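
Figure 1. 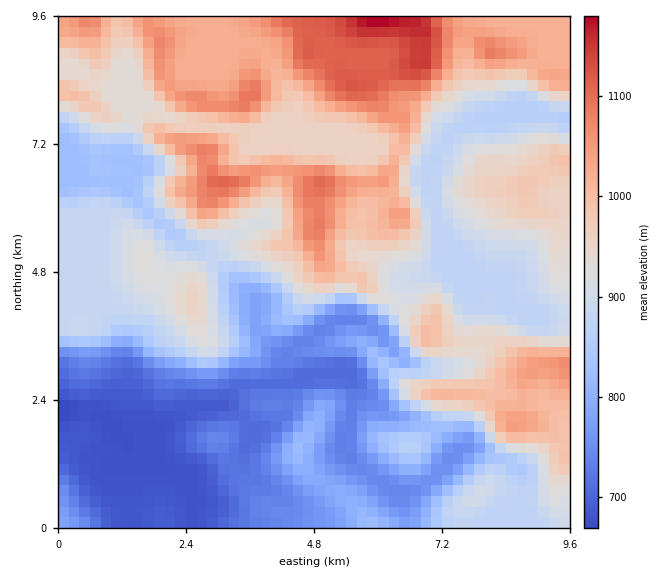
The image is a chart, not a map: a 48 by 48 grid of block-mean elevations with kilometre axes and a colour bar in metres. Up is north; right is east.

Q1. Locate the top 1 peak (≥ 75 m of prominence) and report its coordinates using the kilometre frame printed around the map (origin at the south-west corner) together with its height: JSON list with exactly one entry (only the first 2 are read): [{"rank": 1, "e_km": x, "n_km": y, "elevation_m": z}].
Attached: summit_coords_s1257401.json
[{"rank": 1, "e_km": 3.11, "n_km": 6.49, "elevation_m": 1114}]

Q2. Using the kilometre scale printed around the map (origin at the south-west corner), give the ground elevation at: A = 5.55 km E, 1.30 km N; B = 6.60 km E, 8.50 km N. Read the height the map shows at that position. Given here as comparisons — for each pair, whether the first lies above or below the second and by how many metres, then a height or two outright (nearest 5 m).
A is below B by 405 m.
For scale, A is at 730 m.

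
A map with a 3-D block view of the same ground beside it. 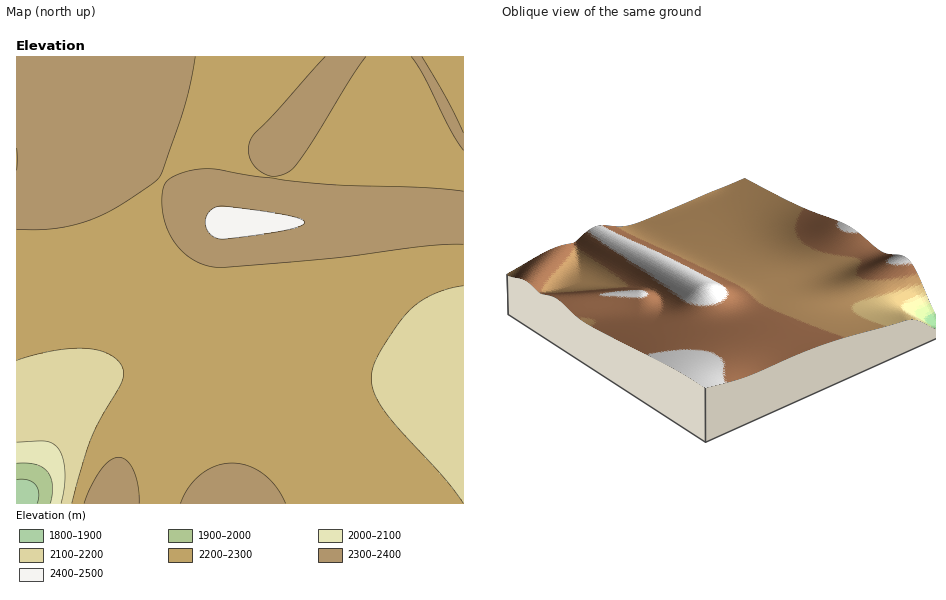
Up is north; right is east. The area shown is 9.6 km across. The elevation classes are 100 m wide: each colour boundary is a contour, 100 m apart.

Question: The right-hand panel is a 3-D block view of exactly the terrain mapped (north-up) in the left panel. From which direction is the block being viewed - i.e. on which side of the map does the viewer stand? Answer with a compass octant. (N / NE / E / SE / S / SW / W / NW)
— NW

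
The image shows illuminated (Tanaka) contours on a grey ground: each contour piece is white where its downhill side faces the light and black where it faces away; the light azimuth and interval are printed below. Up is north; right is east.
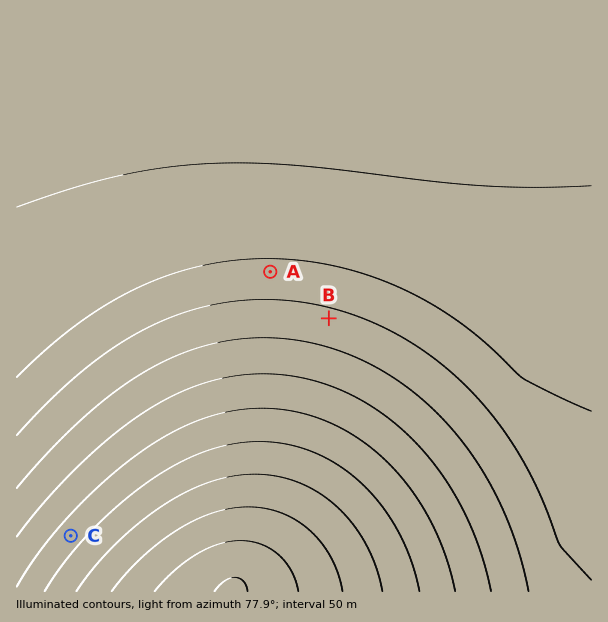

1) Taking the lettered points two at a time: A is higher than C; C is lower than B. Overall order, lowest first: C B A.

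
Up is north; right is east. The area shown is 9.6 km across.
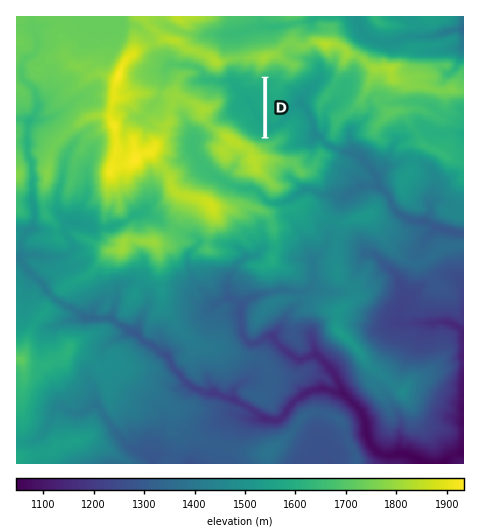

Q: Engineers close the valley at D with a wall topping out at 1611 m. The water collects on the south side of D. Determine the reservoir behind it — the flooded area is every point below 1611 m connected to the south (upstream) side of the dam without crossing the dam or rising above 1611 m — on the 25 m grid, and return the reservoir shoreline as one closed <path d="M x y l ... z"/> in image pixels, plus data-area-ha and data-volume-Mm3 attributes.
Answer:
<path d="M234 74l-4 0-7 7 5 6 3 8-3 20 13 8 9 10 7 3 6 0 0-56-10 2-5-5-9 0-5-3z" data-area-ha="80" data-volume-Mm3="23.28"/>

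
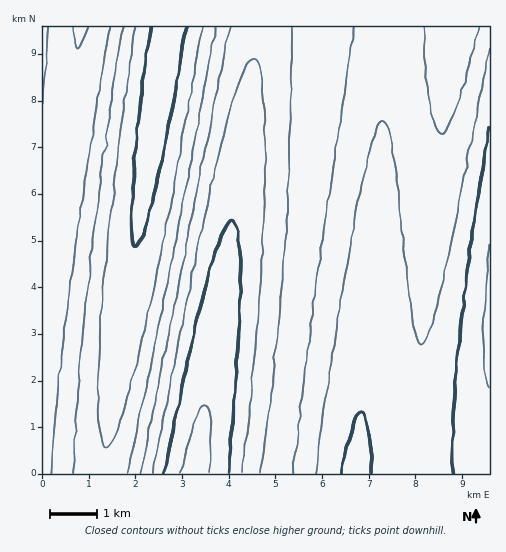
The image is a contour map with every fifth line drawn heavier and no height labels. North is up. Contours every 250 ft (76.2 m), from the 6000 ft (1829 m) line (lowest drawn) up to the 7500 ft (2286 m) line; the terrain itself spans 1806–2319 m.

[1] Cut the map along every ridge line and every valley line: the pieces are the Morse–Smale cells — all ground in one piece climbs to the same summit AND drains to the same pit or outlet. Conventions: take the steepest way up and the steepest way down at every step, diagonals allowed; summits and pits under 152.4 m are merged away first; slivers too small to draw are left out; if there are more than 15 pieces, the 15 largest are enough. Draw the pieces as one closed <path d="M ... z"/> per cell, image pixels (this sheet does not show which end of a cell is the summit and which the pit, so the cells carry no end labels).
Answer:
<path d="M489 26l-167 1-21 240-24 207 213-1z"/><path d="M321 26l-153 1-60 396-5 41 0 10 173 0 2-3 31-286z"/><path d="M167 26l-125 1 1 447 60-1 19-145 45-287z"/>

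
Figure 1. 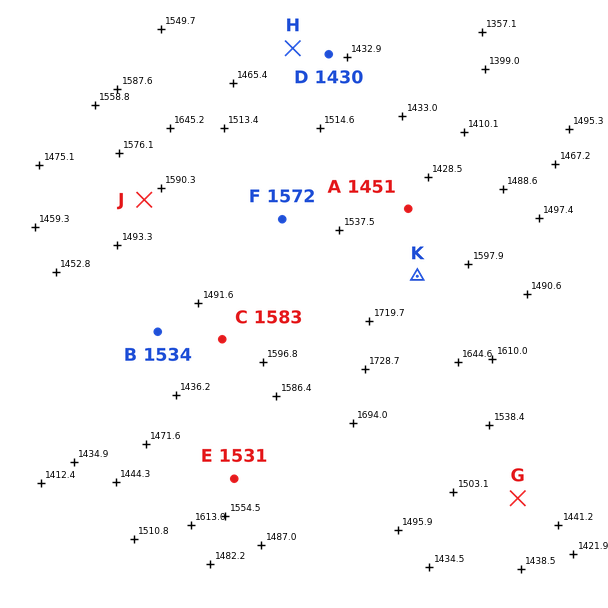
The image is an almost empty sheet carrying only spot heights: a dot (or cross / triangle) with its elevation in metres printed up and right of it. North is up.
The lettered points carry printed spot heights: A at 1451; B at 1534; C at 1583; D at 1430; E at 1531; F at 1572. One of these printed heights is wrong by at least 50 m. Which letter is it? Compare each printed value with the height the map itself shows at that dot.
B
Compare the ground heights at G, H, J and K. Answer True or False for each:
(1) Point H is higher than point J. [False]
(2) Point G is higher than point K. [False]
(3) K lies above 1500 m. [True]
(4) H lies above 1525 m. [False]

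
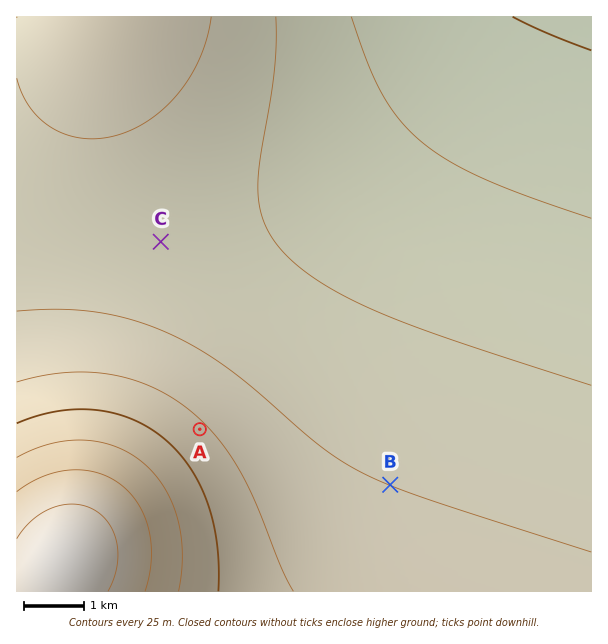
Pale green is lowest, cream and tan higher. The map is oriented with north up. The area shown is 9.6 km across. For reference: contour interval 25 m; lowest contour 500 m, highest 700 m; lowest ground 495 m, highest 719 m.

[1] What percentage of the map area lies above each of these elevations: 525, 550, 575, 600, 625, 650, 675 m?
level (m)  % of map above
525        90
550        70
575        35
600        14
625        10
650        7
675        4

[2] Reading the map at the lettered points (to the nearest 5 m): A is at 605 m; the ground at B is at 575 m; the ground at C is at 560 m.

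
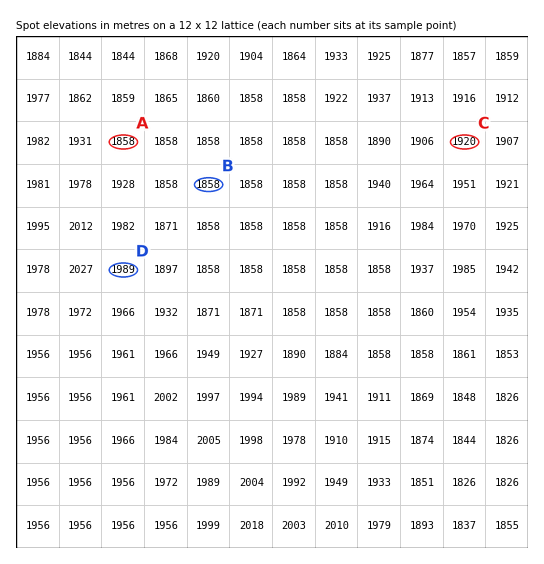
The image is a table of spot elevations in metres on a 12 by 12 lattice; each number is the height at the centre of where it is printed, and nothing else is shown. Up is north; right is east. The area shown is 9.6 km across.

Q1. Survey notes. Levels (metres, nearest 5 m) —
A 1860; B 1860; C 1920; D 1990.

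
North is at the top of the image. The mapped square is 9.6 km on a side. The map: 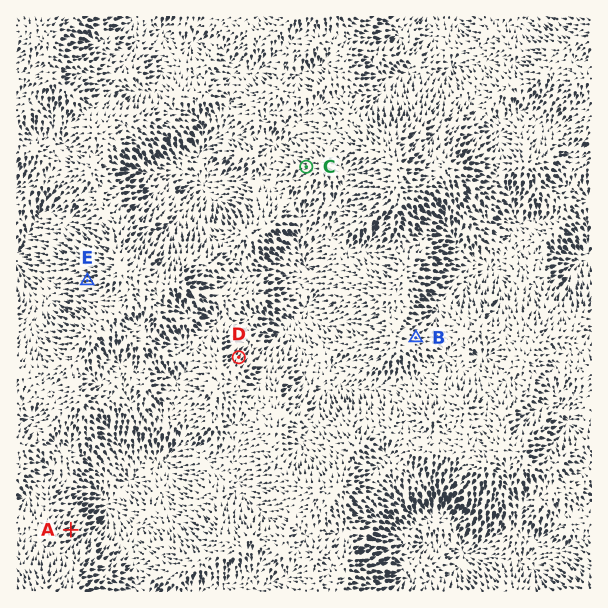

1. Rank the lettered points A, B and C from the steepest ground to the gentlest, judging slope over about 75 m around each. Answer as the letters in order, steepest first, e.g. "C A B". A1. A C B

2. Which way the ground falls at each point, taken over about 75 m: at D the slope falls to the NE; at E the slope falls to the W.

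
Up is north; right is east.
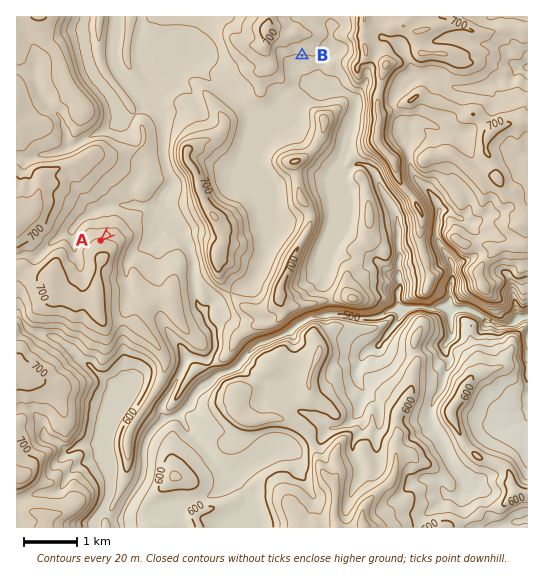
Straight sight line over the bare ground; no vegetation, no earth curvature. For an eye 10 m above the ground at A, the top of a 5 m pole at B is hidden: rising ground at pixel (182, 166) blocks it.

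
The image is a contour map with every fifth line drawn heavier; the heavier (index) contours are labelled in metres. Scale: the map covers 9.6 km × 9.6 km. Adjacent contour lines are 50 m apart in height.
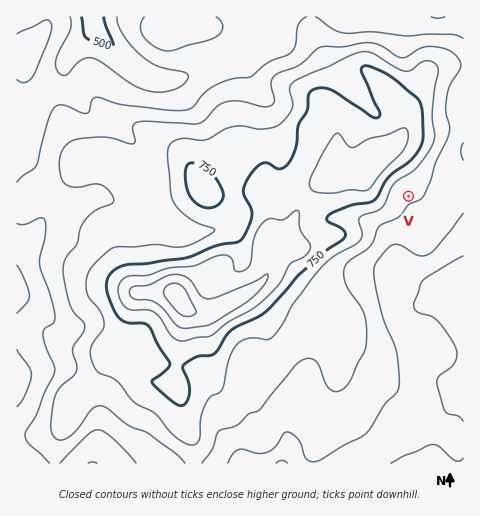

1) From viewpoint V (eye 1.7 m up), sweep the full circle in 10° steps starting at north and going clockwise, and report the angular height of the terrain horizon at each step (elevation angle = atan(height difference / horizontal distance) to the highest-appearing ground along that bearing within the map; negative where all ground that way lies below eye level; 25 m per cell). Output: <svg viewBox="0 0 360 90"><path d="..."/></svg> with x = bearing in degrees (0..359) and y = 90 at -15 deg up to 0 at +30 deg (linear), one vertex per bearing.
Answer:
<svg viewBox="0 0 360 90"><path d="M0 45l10 3 10 5 10 4 10 1 10 1 10 1 10 1 10 1 10 0 10 1 10 0 10 1 10 0 10 0 10 1 10-1 10-2 10 0 10-1 10-1 10-1 10-1 10-2 10-3 10-2 10-4 10-4 10-2 10-1 10-1 10 0 10 0 10 1 10 1 10 1"/></svg>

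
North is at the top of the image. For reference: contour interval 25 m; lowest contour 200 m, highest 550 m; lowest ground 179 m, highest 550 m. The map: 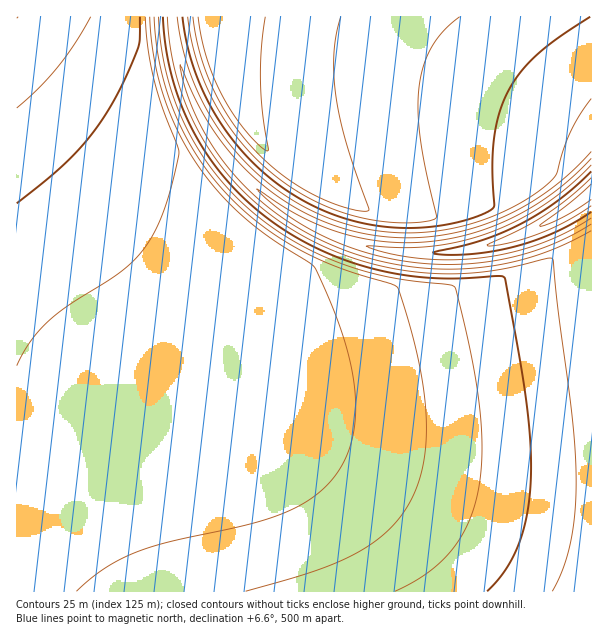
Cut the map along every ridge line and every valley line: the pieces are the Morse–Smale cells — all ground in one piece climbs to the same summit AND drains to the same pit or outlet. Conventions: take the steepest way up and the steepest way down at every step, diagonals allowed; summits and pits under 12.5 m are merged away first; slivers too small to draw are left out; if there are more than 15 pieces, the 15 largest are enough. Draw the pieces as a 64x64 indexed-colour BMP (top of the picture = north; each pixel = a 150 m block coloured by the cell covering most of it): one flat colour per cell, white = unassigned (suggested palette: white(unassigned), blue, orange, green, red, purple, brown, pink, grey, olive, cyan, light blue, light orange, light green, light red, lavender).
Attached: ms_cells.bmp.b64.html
<image width="64" height="64" href="data:image/bmp;base64,Qk12CAAAAAAAAHYAAAAoAAAAQAAAAEAAAAABAAQAAAAAAAAIAAATCwAAEwsAABAAAAAAAAAA////ALR3HwAOf/8ALKAsACgn1gC9Z5QAS1aMAMJ34wB/f38AIr28AM++FwDox64AeLv/AIrfmACWmP8A1bDFABEREREREREREREREREREREREREREREREREREREREREREREREREREREREREREREREREREREREREREREREREREREREREREREREREREREREREREREREREREREREREREREREREREREREREREREREREREREREREREREREREREREREREREREREREREREREREREREREREREREREREREREREREREREREREREREREREREREREREREREREREREREREREREREREREREREREREREREREREREREREREREREREREREREREREREREREREREREREREREREREREREREREREREREREREREREREREREREREREREREREREREREREREREREREREREREREREREREREREREREREREREREREREREREREREREREREREREREREREREREREREREREREREREREREREREREREREREREREREREREREREREREREREREREREREREREREREREREREREREREREREREREREREREREREREREREREREREREREREREREREREREREREREREREREREREREREREREREREREREREREREREREREREREREREREREREREREREREREREREREREREREREREREREREREREREREREREREREREREREREREREREREREREREREREREREREREREREREREREREREREREREREREREREREREREREREREREREREREREREREREREREREREREREREREREREREREREREREREREREREREREREREREREREREREREREREREREREREREREREREREREREREREREREREREREREREREREREREREREREREREREREREREREREREREREREREREREREREREREREREREREREREREREREREREREREREREREREREREREREREREREREREREREREREREREREREREREREREREREREREREREREREREREREREREREREREREREREREREREREREREREREREREREREREREREREREREREREREREREREREREREREREREREREREREREREREREREREREREREREREREREREREREREREREREREREREREREREREREREREREREREREREREREREREREREREREREREREREREREREREREREREREREREREREREREREREREREREREREREREREREREREREREREREREREREREREREREREREREREREREREREREREREREREREREREREREREREREREREREREREREREREREREREREREREREREREREREREREREREREREREREREREREREREREREREREREREREREREREREREREREREREREREREREREREREREREREREREREREREREREREREREREREREREREREREREREREREREREREREREREREREREREREREREREREREREREREREREREREREREREREREREREREREREREREREREREREREREREREREREREREREREREREREREREREREREREREREREREREREREREREREREREREREREREREREREREREREREREREREREREREREREREREiIiIiIiIhERERERERERERERERERERERERERERERESIiIiIiIiIiIiIRERERERERERERERERERERERERERIiIiIiIiIiIiIiIiIRERERERERERERERERERERERESIiIiIiIiIiIiIiIiIiIRERERERERERERERERERERESIiIiIiIiIiIiIiIiIiIiEREREREREREREREREREREiIiIiIiIiIiIiIiIiIiIiIiEREREREREREREREREREiIiIiIiIiIiIiIiIiIiIiIiIhEREREREREREREREREiIiIiIiIiIiIiIiIiIiIiIiIiEREREREREREREREREiIiIiIiIiIiIiIiIiIiIiIiIiIREREREREREREREREiIiIiIiIiIiIiIiIiIiIiIiIiIhEREREREREREREREiIiIiIiIiIiIiIiIiIiIiIiIiIiERERERERERERERESIiIiIiIiIiIiIiIiIiIiIiIiIiIRERERERERERERESIiIiIiIiIiIiIiIiIiIiIiIiIiIhERERERERERERESIiIiIiIiIiIiIiIiIiIiIiIiIiIiERERERERERERERIiIiIiIiIiIiIiIiIiIiIiIiIiIiIRERERERERERERIiIiIiIiIiIiIiIiIiIiIiIiIiIiIhEREREREREREREiIiIiIiIiIiIiIiIiIiIiIiIiIiIiEREREREREREREiIiIiIiIiIiIiIiIiIiIiIiIiIiIiIRERERERERERESIiIiIiIiIiIiIiIiIiIiIiIiIiIiIhERERERERERERIiIiIiIiIiIiIiIiIiIiIiIiIiIiIiERERERERERERIiIiIiIiIiIiIiIiIiIiIiIiIiIiIiIREREREREREREiIiIiIiIiIiIiIiIiIiIiIiIiIiIiIhERERERERERESIiIiIiIiIiIiIiIiIiIiIiIiIiIiIiERERERERERERIiIiIiIiIiIiIiIiIiIiIiIiIiIiIiIREREREREREREiIiIiIiIiIiIiIiIiIiIiIiIiIiIiIhEREREREREREiIiIiIiIiIiIiIiIiIiIiIiIiIiIiIi"/>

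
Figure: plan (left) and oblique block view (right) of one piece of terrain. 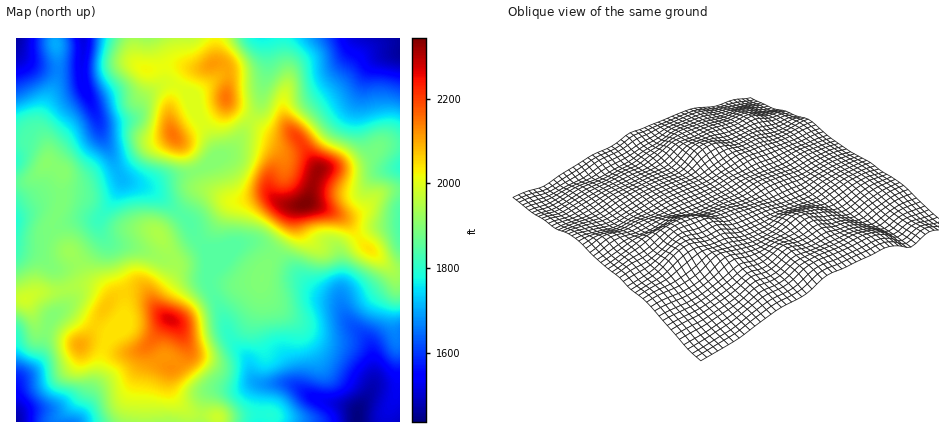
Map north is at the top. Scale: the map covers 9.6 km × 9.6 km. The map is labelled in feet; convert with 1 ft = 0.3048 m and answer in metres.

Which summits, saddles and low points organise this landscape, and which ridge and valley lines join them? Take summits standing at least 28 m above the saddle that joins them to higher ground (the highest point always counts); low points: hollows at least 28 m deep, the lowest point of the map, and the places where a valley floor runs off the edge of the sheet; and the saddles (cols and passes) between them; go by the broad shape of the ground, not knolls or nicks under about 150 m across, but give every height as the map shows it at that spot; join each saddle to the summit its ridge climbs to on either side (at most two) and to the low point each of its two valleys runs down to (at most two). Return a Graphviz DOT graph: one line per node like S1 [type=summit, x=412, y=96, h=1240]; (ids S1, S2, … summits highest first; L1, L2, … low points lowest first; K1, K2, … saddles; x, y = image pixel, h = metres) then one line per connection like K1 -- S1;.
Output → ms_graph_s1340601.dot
graph terrain {
  S1 [type=summit, x=306, y=204, h=714];
  S2 [type=summit, x=170, y=320, h=691];
  S3 [type=summit, x=172, y=134, h=655];
  S4 [type=summit, x=226, y=98, h=655];
  L1 [type=low, x=358, y=420, h=438];
  L2 [type=low, x=400, y=50, h=445];
  L3 [type=low, x=16, y=40, h=447];
  L4 [type=low, x=16, y=422, h=449];
  L5 [type=low, x=82, y=40, h=461];
  K1 [type=saddle, x=180, y=86, h=610];
  K2 [type=saddle, x=250, y=120, h=599];
  K3 [type=saddle, x=64, y=290, h=592];
  K4 [type=saddle, x=196, y=170, h=580];
  K5 [type=saddle, x=52, y=228, h=576];
  K6 [type=saddle, x=200, y=240, h=565];
  K7 [type=saddle, x=260, y=414, h=544];
  K8 [type=saddle, x=58, y=70, h=508];
  K1 -- S3;
  K1 -- S4;
  K1 -- L1;
  K1 -- L5;
  K2 -- S1;
  K2 -- S4;
  K2 -- L1;
  K2 -- L2;
  K3 -- S2;
  K3 -- L1;
  K3 -- L4;
  K4 -- S1;
  K4 -- S3;
  K4 -- L1;
  K4 -- L5;
  K5 -- S2;
  K5 -- L1;
  K5 -- L5;
  K6 -- S1;
  K6 -- S2;
  K6 -- L1;
  K7 -- S1;
  K7 -- S2;
  K7 -- L1;
  K8 -- S2;
  K8 -- L3;
  K8 -- L5;
}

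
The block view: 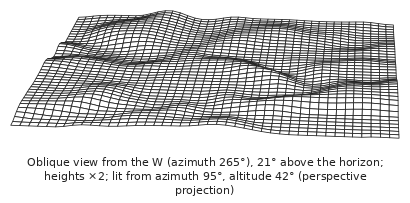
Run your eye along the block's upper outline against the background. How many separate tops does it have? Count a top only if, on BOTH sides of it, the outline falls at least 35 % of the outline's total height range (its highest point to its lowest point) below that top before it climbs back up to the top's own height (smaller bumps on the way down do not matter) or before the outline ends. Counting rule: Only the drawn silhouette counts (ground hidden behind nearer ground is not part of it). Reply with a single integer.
4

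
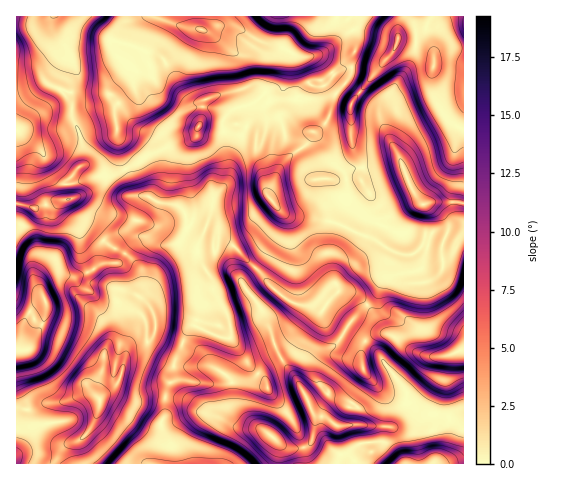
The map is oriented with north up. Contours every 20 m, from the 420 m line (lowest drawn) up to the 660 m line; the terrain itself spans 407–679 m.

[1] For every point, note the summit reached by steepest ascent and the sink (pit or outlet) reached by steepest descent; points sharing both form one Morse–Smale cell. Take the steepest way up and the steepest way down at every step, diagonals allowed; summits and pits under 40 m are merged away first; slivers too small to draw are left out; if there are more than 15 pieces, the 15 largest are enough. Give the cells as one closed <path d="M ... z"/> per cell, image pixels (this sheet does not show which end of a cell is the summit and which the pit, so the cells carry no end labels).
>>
<path d="M218 234l0 12-5 4-14 2-1 4 14 24 1 10 14 24 4 13 0 10-11 0-26-12-5 3-15 36 0 17-5 3-2 6-2 24-4 10 1 6 15 23 2 11 100 0 1-18-3-5-29-21-9-10-2-6 1-18 4-4 13-4 10-13 14-8 21 29 9-12 2-17 7-6 17-6 17-25 15-15-10-10-10-4-8 0-17 19-9-5-20-2-22-16-8-11-29-30-14-7z"/><path d="M368 305l-16 15-17 25-17 6-7 6-2 17-9 12-21-29-14 8-10 13-13 4-4 4-1 18 2 6 9 10 29 21 3 5 0 18 85 0 1-5 5-7-6-26 34 1 27-12 11-1 11 2 16-7 0-59-20 7-16 0-8-3-34-21z"/><path d="M402 16l-54 1 0 5 6 12 2 16-5 9 1 11-2 7-14 17 15 9 1 42 10 21-1 15 9 12 0 8-4 9 2 13-3 13 12 5 9-21 26-15 22-3 30 0 0-72-12-7-8-7-9-18-4-21 3-23-3-5-11-6-22-4z"/><path d="M209 224l-3 1-9 21-12-2-25 1-14-7-6 0-14 14 0 3 15 15 2 11-1 17 11 13 3 14-1 8-5 7-14 3-8 5-9 34-19 16-1 12-8 18-10 12-13 4-6 5-6 12 0 3 122-1-1-10-13-18-3-11 4-10 2-24 2-6 5-3 0-17 11-29 4-7 5-3 26 12 11 0 0-10-4-13-14-24-1-10-14-24 1-4 14-2 5-4 0-16z"/><path d="M125 254l-8 9-14 0-11 7-17 7-16-3-16 9-3 7 5 11-16 12-7 15-2 16-4 5 1 59 16 1 12-6 17-1 25-9 8 2 4 5 20-18 9-34 8-5 11-1 6-5 3-12-3-14-11-13 0-25-4-7z"/><path d="M160 18l-3 0-4 4-9 27-11 15 2 5-2 22-18 15 1 30 4 19 6 14 25-15 43-16 6-14 4-24 42-13 9 0 10 6 8-8 2-8 1-27-5-5-18-7-12-9-7-4-14 0-14 6-21-3z"/><path d="M246 127l-14 24-2 25-17 23-6 24 9 4 3 11 15 8 45 48 14 9 20 2 9 5 16-18-4-12 5-16 18-13 8-15-30-14-44-5-11-6-13-17-5-28-6-14 0-19z"/><path d="M456 202l-22 0-22 3-24 13-10 18 0 5 5 5 18 9-6 7-5 11-9 10-7 16-7 6 19 28 9 4 14 11 19 9 21-1 15-7 0-146z"/><path d="M337 94l-4 3-2 14-6 13-6 6-6 2-3 8-27 22-6 10-9 24 9 12 10 8 48 6 29 13 4-12-2-13 4-9 0-8-9-12 1-15-10-21-1-42z"/><path d="M334 16l-135 0-1 11 3 3 7 1 12-6 14 0 26 17 20 4 8 5-2 39 7 9 11 1 4-3 4-12 7 2 9-5 2 6 6 5 14-16 2-7-1-11 5-9-2-16-6-14-7 0z"/><path d="M67 199l-11 1-21 8-19-4 1 144 4-7 3-20 5-8 16-12-5-11 3-7 16-9 16 3 17-7 7-6 1-16 4-7-33-26-5-8z"/><path d="M200 126l-6 12-43 16-25 15 7 21 4 6 9 0 13 7 20 3 6 8 3 13 4 4 10 3 9-20 2-15 14-18 1-17-4-32z"/><path d="M66 91l-5 0-18 19-17 16-10 5 1 73 18 4 21-8 11-1-1-17 18-20 0-14-5-17-7-13-2-26z"/><path d="M125 169l-7 5-14 3-13 14-23 8-2 8 5 8 32 25 19-8 7 0 5 3 13 3 13 7 25-1 12 2 6-11-11-4-4-4-4-16-8-6-17-2-13-7-9 0-4-6-4-15z"/><path d="M53 16l-37 1 1 113 9-4 17-16 18-19 9 0 2-30-6-14-14-19z"/>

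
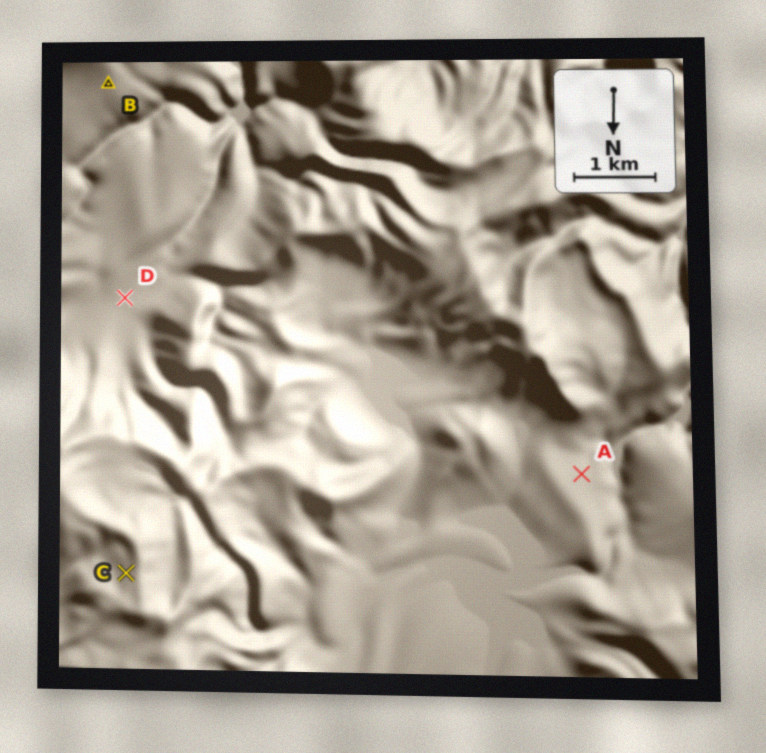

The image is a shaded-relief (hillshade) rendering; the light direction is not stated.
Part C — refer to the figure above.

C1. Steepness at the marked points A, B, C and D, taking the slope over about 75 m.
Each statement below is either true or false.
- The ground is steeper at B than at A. false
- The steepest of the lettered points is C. true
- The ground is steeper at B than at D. true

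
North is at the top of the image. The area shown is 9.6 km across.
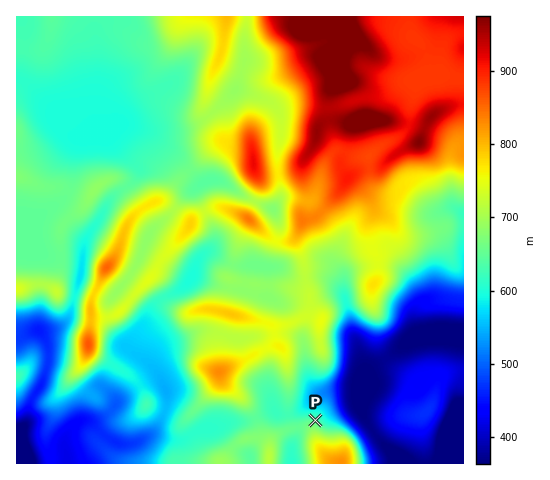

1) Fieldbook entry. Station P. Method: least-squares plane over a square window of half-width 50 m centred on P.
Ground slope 14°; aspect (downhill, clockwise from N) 30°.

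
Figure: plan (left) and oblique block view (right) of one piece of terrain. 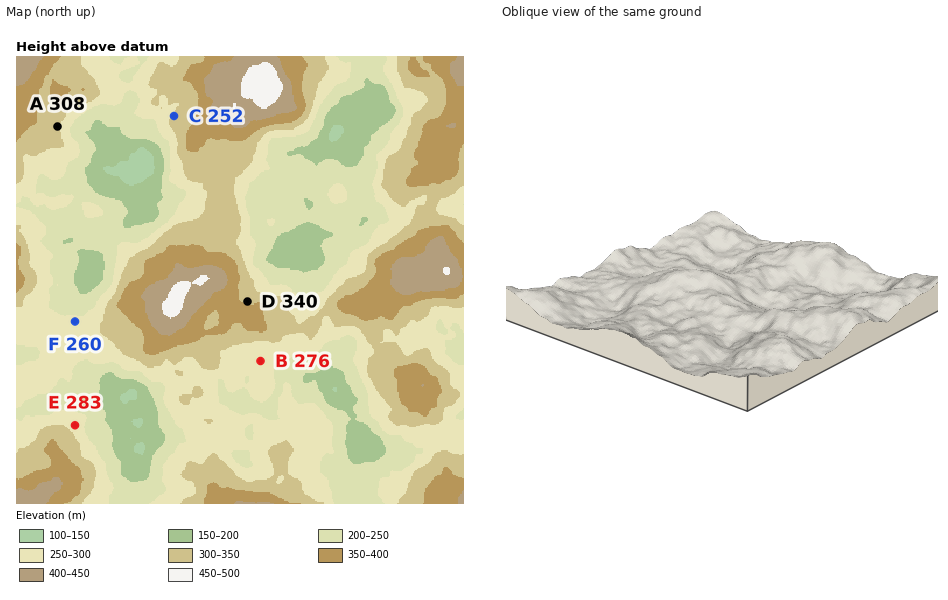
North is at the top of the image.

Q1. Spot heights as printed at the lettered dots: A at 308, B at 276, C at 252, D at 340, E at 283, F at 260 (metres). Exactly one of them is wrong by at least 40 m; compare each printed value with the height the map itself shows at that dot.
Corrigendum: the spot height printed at C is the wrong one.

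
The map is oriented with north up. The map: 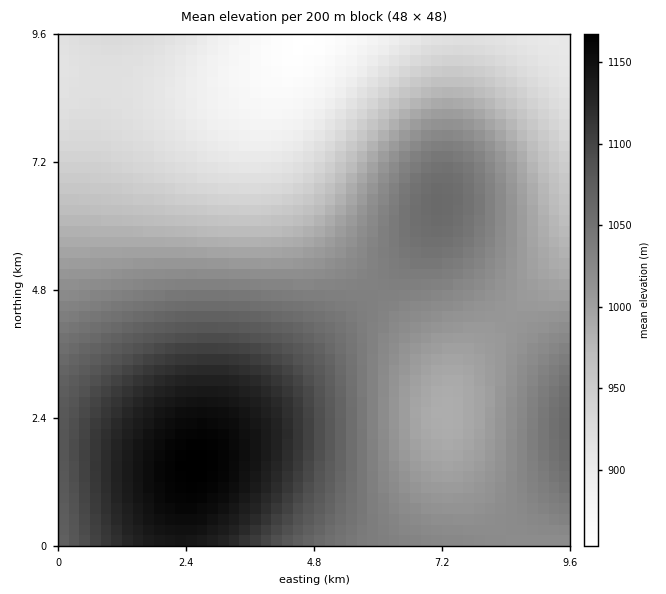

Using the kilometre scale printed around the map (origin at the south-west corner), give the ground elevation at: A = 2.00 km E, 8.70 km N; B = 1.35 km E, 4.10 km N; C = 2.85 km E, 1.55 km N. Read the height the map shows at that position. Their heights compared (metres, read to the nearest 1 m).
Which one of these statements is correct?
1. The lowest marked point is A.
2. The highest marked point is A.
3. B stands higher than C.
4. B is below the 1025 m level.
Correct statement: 1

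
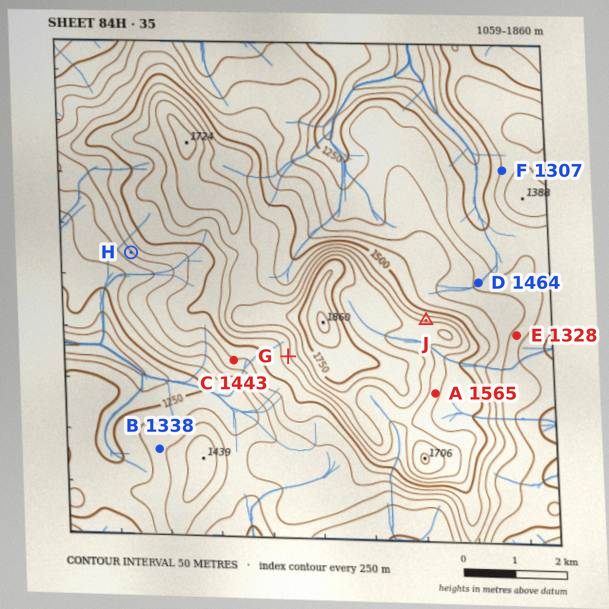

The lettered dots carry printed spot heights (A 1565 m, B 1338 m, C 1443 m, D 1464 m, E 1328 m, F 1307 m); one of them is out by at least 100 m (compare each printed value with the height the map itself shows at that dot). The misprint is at D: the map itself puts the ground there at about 1339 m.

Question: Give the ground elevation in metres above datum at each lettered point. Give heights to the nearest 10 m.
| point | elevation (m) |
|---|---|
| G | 1590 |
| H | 1400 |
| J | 1590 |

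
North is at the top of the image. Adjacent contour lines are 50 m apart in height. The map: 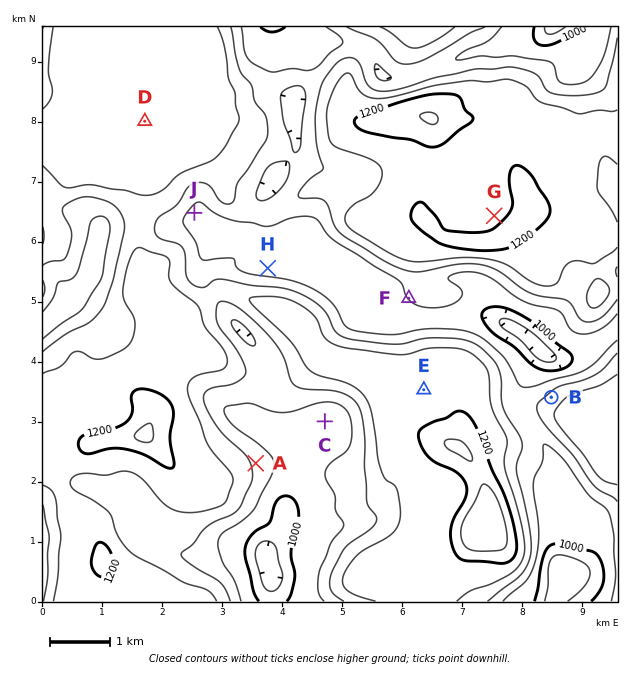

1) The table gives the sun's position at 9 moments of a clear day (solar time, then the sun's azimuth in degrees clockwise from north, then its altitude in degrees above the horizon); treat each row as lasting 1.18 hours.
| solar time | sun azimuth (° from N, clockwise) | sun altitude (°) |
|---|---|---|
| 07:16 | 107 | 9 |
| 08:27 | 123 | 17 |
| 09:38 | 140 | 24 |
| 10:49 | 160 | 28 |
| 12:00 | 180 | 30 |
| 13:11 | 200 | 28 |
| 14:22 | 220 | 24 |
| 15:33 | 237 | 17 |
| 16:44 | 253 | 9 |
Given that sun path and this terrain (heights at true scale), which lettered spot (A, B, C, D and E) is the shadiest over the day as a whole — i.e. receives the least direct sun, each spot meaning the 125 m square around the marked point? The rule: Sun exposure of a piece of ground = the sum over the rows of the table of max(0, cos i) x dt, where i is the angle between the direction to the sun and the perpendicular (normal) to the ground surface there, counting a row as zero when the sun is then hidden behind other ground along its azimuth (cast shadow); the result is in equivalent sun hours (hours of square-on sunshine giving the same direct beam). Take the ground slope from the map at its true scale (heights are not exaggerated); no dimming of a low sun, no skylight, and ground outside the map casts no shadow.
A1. B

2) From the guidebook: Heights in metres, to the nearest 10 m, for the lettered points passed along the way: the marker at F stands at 1050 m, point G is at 1190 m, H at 1040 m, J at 1040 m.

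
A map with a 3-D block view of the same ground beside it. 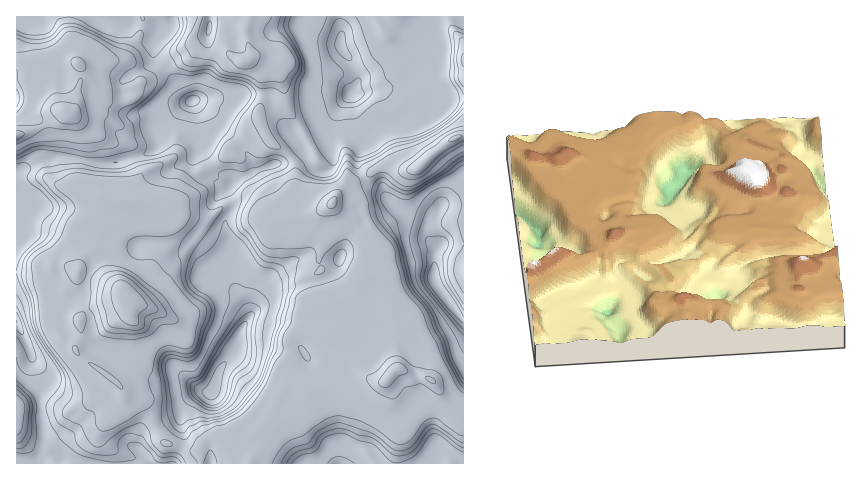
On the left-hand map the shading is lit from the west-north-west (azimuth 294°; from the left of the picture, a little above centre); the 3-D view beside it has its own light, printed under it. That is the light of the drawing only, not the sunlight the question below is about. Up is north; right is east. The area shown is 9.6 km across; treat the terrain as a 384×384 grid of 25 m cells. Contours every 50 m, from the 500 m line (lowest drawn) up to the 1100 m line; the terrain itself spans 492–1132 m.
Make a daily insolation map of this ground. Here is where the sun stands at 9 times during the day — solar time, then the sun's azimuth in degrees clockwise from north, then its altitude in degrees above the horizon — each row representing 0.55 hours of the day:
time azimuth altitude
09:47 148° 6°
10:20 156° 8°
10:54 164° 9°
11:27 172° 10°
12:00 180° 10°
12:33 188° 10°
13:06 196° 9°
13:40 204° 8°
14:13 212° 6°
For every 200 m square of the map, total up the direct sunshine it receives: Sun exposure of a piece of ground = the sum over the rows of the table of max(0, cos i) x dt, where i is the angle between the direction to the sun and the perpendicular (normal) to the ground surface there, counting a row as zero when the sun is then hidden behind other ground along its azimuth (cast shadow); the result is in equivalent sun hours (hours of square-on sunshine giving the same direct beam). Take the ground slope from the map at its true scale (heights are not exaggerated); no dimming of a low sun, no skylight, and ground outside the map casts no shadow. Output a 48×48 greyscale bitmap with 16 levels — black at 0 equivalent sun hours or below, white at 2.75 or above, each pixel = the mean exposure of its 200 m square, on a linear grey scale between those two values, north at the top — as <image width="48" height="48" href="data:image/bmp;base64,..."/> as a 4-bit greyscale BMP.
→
<image width="48" height="48" href="data:image/bmp;base64,Qk32BAAAAAAAAHYAAAAoAAAAMAAAADAAAAABAAQAAAAAAIAEAAATCwAAEwsAABAAAAAAAAAAAAAAABEREQAiIiIAMzMzAERERABVVVUAZmZmAHd3dwCIiIgAmZmZAKqqqgC7u7sAzMzMAN3d3QDu7u4A////AHdlIlrMuWJd63V1RDRWiphVh1ZHrKVENdlUV6upYybMyDRVRENFi+2FRFV73dhEfadEZ2Z3d6pzEBJEREREWKmYeLvch6qJ3XZFeHZ4rKhRAAASNERERWjO7t22RGrfx1RGmYZUaahjAAAAAjREREWLy6hUREfJVEVVVWZURWhkEAAAABNERERWdlVVVEVlRDIiETVURlVVIAAAAAFEREREREVWZURWVAARAkRFZUQzIQAAAAAkRERERER5ZmWIQgEiFGVWYzQ0IgAAAAATRDNEREZ4h4mUMAEiSGV1IjRTI0MAAAATQzNEREIBaVMRIRAUqWYxI0RVRnUQAAASRDNERDIQEQABESE4tmIjRERZ3/pRAAARIzREREMxABEiERJ8dTREVWVYyplkAAEiRFVEREMyETMyIQW3Q0VqzMuGVUZ3QAMiNVVEREQzMzQhERiENGVZzfyHdkaVYxMiE0REREREREMREHZURDRmWGWbhEV2VlIiI0REREREREMRAIVUQxN2ZViEEjI0RmYyIkRERERERDEAAndURENFVEIAExACNXdTIzREREREQxAAFHlURWQzMxAAIQACNFVDMgEjREREQgAANXZEVXUxAAABIQATREREVEMhE0REQhERRURFVVQQAAASIzIjREV3ZSNUAkREQhMhNCM0MhIgAAASI2VDREe8pTNCATREMiMxIhABIiIhAAESQ2d1RGm7q5VXZEREMiMxAiAAIzMiESIjRUZnVZqGZnZWmFRDEiIyEzEAEzMzM0VmeHZlachUREVEVkQxA0RWZDIRE0RERERERYd2VoZEREVVVEMQEkVEVDIQETRERERERFU3YzNEREV6hUQhAjUxIzIiRERFVVREREQRVBI0QzNHdEQhJFZjJDNZuVREMzNEQyRQAiEiNEMQNEMzWqeJdVerdEQzMzMhEAAjEBABIzIQBENn3/+oZVZzEjIiESIQAAEkQxAAARAAAia9q9/+hlMAAAAAAAFDEAE2eGIAAAAAAAJYVGvN6dcgAAAAAAABMxAViGZiEQAAAAACIAKrz+2Zh4mHZCAAASEBM1eLgQAAAAAAAAAY3N3cupiYVDAAACIhE2ZkEBIAAAAAAAABjjV4mZdURkEAATMyA0VSElEAAAAAAAAAAQAmrKdEYiMSIiEiETVDVzEhERAAAAAAABJHZENFRUNDMQASIRM0diIyABERAAAAABMhAANFZ8x0QgASMgAkVDMzEAAiEAAAAFQxABNEMze4WHZ1QyNFZUM0IAASIhAAAHQyACREMjVpdol3mazLplRDQyNUMiEQBURDM0QzVSETetyu//lmaZVEVURDMyIRNVRERXQ0aHICe9/7irlUV2RDEUdUMzIiNjM0QxJEMiISZ3iGYxNUMiMxAlZEMzMyNAABMyMxAAERJVQTIBEiIRMyJHVEQzMzQgAAAzIAAAMxACMDIzIgACNFRGRWVEQ0UgAAAAAAAAJDESQzRERDESNGVlRTRUREMBAAAAAAAjRVRERkRDRWVDNGiWVEZlRDEQ=="/>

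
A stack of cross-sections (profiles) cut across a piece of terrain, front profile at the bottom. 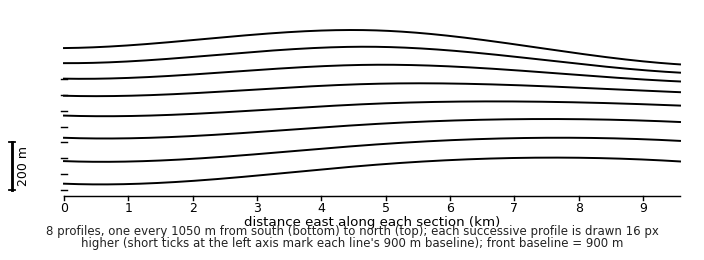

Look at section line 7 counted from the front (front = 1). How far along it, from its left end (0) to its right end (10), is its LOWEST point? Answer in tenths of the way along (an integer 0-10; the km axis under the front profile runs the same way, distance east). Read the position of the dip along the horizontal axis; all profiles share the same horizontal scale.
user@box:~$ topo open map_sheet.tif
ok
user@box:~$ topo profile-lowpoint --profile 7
10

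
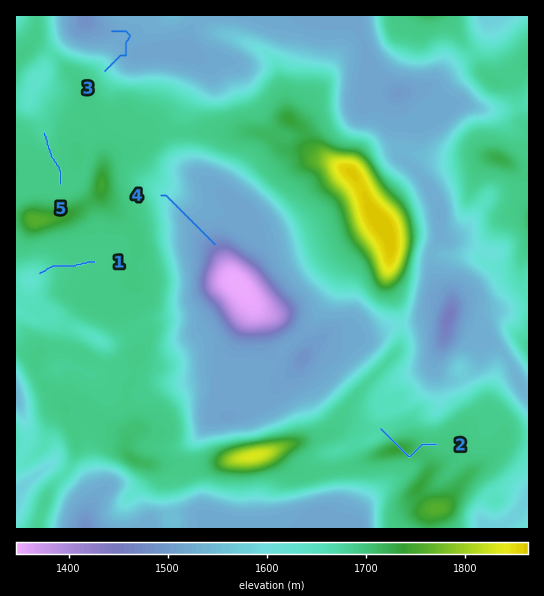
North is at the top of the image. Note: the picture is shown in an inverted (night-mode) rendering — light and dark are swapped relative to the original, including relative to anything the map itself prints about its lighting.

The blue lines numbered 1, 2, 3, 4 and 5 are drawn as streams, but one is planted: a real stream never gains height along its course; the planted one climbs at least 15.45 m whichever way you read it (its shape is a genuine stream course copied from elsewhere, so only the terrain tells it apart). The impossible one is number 2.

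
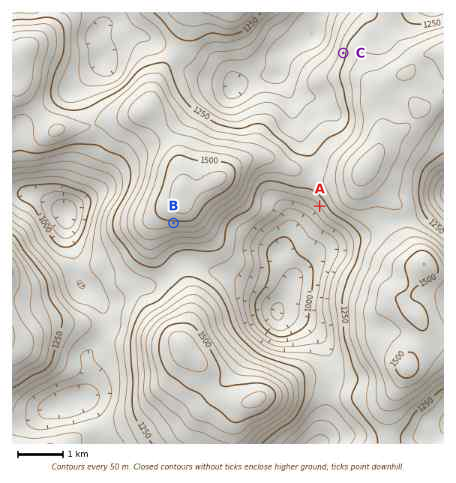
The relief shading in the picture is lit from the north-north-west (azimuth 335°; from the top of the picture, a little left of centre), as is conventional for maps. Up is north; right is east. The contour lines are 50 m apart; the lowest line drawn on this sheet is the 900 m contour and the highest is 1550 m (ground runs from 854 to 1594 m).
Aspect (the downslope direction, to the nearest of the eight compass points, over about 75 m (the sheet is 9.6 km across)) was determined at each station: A SW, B S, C W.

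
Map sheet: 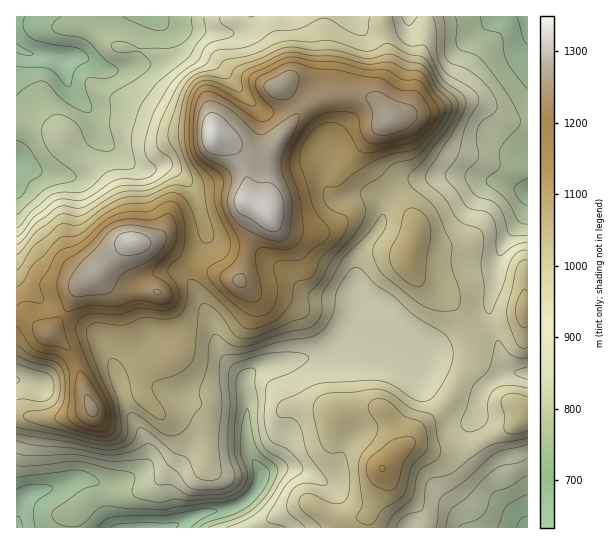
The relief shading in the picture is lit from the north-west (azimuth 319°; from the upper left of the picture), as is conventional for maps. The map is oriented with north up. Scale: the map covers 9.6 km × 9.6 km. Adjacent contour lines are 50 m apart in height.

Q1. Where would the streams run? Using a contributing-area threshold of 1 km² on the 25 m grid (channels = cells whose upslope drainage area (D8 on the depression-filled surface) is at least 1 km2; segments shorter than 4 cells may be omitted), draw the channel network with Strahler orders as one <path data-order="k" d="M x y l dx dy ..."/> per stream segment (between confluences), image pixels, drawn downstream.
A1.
<path data-order="1" d="M463 525l0 2 63 0"/><path data-order="3" d="M258 481l-3 10-6 7-7 5-5 3-3 0-4 3-27 4-21 10-8 2-1 1-7 0-1 1-27 0"/><path data-order="2" d="M318 478l-8-5-3 0-5-3-33 0-6 3 0 2-5 6"/><path data-order="1" d="M337 466l-12 12-7 0"/><path data-order="1" d="M479 402l2-9 13-14 12-5 21 0 0-1"/><path data-order="2" d="M246 391l0 6 1 1 0 24-1 1 0 15 1 1 0 8 2 2 1 6 11 16-3 10"/><path data-order="1" d="M33 383l-8-1-2-1-6 0 0-2"/><path data-order="2" d="M118 381l3 9 1 1 0 3 1 1 0 3 2 1 0 3 1 1 0 3 5 11 8 10 6 11 0 3 1 1 0 21-13 14-10 2-1 2-4 0-1 1-22 0-1-1-5 0-2-2-13 0-4 3-3 0-8 4-4 0-5 3-5 0-2 1-8 1-5 3-9 9 0 3-2 1 0 7-1 1 0 12-1 0"/><path data-order="1" d="M414 371l-5-1-20-13-3 0-8-6-9-9-3-1-3 0-5-3-8 0-3 1"/><path data-order="1" d="M141 354l-23 21 0 6"/><path data-order="1" d="M107 351l3 4 1 7 4 9 0 4 3 6"/><path data-order="2" d="M347 339l-9 10-7 4-2 0-6 2-14 2-2 1-8 0-6 3-6 0-1 1-5 0-2 1-6 0-2 2-5 0-9 4-11 10 0 12"/><path data-order="2" d="M359 301l2 1 0 9-3 6-1 10-2 2 0 2-8 8"/><path data-order="1" d="M310 294l3 1 41 0 5 6"/><path data-order="1" d="M193 285l12 24 5 8 0 2 4 10 0 6 1 2 2 8 2 5 24 24 2 3 0 13 1 1"/><path data-order="1" d="M495 281l0-11 2-1 0-7 4-9 0-3 5-9 13-14 4-6 0-3 2-1 0-7 1-1 0-6 1-1 0-11"/><path data-order="1" d="M17 249l0-64"/><path data-order="1" d="M205 227l-4-14-2-2 0-4-1-1-1-7-3-4-1-5-3-4-19-19-33 2-9-8-2 0-10-11-2 0-18-19-3-10-4-8-9-10 0-1-10-11-5-13-1-15-8-8"/><path data-order="1" d="M73 178l-3 0-1-1-10 0-1-2-9 0-2-1-4 0-12-5-8-6-6 0 0-2"/><path data-order="1" d="M477 177l2 0 6 2 14 2 2 1 6 1 7 4 3 0 4 3 6 0 0 1"/><path data-order="1" d="M330 158l-3 7 0 5-1 1 0 16 1 3 10 9 8 0 5-2 4 0 1-2 18 0 9 10 0 17-4 8-16 19-4 9 0 39 1 1 0 3"/><path data-order="1" d="M522 151l5 3 0 4"/><path data-order="1" d="M243 94l-33-35-7-1-5-3-28-28"/><path data-order="1" d="M118 70l-13 0-20-12-20 0-6-3-2 0"/><path data-order="2" d="M57 55l-18 0-1-1-8 0-1-1-4 0-8-6"/><path data-order="1" d="M527 39l0-22"/><path data-order="1" d="M203 33l-18 0-2-2-4 0-9-4"/><path data-order="2" d="M170 27l-3-1-9-9-9 0"/><path data-order="1" d="M293 17l-4 0"/><path data-order="1" d="M495 17l32 0"/>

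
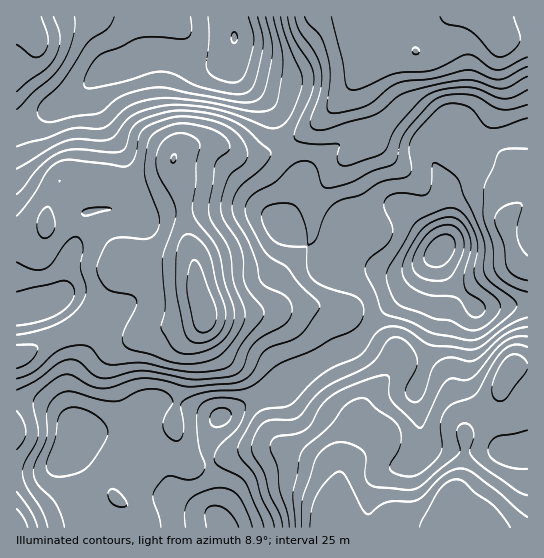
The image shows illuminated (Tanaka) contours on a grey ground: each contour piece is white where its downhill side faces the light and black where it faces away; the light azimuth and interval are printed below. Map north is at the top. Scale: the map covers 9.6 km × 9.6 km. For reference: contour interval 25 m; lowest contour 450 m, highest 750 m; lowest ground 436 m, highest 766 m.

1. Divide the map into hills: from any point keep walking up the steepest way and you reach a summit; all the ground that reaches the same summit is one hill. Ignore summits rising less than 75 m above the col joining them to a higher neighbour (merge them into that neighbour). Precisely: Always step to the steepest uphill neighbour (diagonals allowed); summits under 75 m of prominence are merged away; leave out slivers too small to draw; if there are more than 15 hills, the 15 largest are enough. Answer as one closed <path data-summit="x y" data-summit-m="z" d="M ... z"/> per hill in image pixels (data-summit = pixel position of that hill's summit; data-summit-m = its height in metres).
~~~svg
<path data-summit="203 311" data-summit-m="766" d="M233 48l-1 3-9 9-12 4-16-1-29-8-12 0-31 12-14 2-14 8-25 23-54 26 1 402 205 0-6-11 0-32-8-27 1-21 10-19 59-30 21-16 22-12 33-15 17-20 37-35 31-39 0 7 6 16 12 16 18 18 53-3-1-174-28 6-17 8-10 9-8 13-16 16 1 46-2 12-6 8-6-8-33-33-11-3-16 2-22 6-9 6-5 15-6 29-3 5-11-13-36-30 16-31 2-17-22-43-6-23-36-36-4-10z"/><path data-summit="451 509" data-summit-m="745" d="M438 252l-30 38-37 35-17 20-33 15-22 12-21 16-59 30-10 19-1 21 8 27 0 32 7 11 305-1 0-221-27-1-26 3-18-18-12-16z"/><path data-summit="486 17" data-summit-m="741" d="M527 16l-294 0 2 54 2 5 36 36 6 23 22 43-2 17-16 31 36 30 11 13 3-5 6-29 5-15 9-6 12-4 26-4 11 3 33 33 6 8 6-8 2-12-1-46 16-16 8-13 10-9 17-8 29-7z"/><path data-summit="21 17" data-summit-m="649" d="M231 16l-214 0-1 109 5 0 49-25 31-27 12-5 14-3 20-9 19-1 37 9 8 0 12-4 9-9 3-10z"/>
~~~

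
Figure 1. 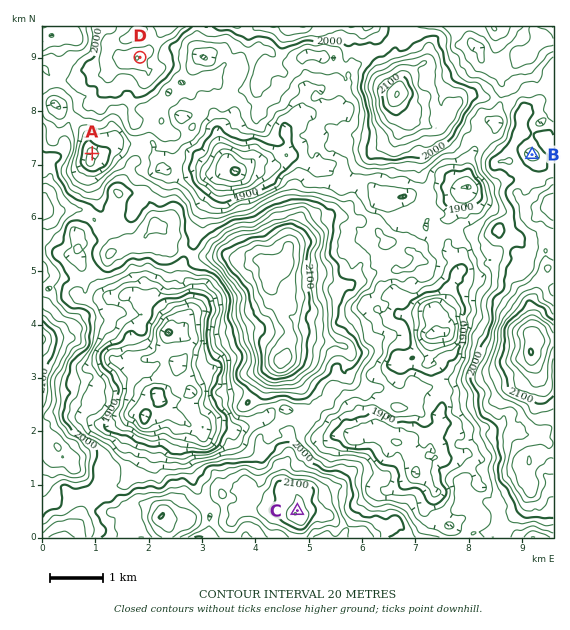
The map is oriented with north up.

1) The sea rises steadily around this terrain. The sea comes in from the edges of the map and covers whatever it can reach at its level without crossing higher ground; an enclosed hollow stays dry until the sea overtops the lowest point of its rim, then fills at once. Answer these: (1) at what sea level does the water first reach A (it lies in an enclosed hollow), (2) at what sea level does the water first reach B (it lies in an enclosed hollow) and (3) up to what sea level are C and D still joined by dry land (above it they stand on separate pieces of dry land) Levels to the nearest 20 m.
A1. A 1940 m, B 2000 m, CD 1960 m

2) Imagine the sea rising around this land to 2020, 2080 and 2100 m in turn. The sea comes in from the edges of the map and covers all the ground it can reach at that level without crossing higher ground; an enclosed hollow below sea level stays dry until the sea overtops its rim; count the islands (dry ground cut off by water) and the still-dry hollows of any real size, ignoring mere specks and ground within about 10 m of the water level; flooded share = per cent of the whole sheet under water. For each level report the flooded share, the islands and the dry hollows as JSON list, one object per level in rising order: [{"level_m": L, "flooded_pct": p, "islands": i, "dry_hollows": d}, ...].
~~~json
[{"level_m": 2020, "flooded_pct": 73, "islands": 3, "dry_hollows": 0}, {"level_m": 2080, "flooded_pct": 92, "islands": 4, "dry_hollows": 0}, {"level_m": 2100, "flooded_pct": 94, "islands": 3, "dry_hollows": 0}]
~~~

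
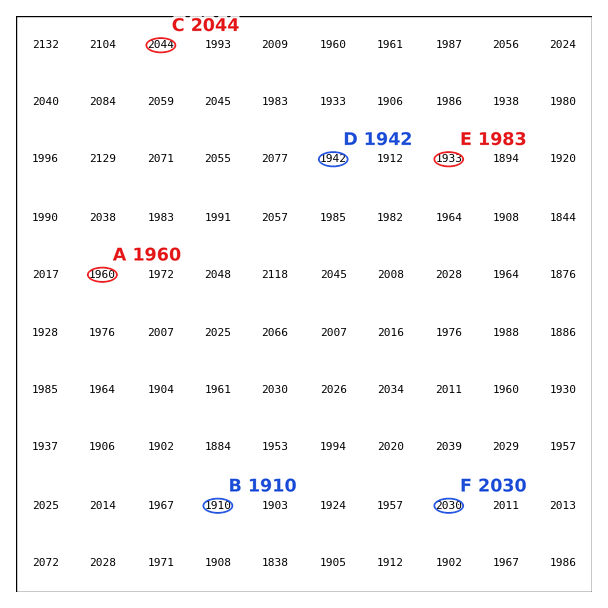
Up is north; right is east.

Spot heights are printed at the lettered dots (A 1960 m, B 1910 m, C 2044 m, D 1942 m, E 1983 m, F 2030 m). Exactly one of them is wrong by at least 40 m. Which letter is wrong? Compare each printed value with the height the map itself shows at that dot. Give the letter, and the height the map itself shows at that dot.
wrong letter E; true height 1933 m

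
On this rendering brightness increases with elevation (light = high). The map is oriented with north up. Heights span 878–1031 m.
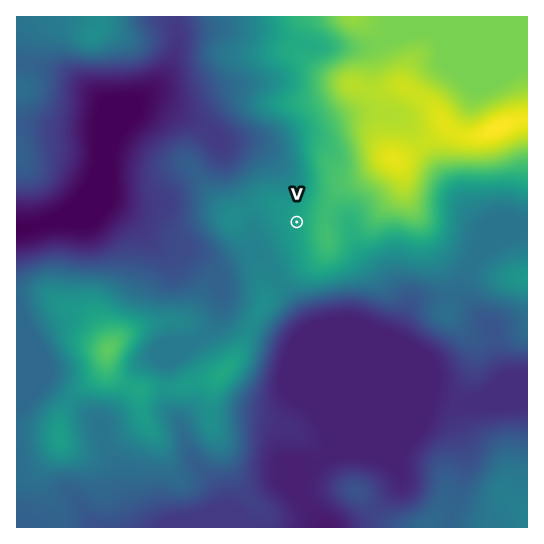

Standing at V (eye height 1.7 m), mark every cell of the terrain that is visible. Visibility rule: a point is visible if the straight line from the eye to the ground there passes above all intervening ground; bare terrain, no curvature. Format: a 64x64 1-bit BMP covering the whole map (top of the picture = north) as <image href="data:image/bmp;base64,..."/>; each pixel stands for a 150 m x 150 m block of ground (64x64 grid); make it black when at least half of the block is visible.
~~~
<image width="64" height="64" href="data:image/bmp;base64,Qk0+AgAAAAAAAD4AAAAoAAAAQAAAAEAAAAABAAEAAAAAAAACAAATCwAAEwsAAAIAAAAAAAAA////AAAAAAAAAAAZAAAAAAAAAAMAAAAAAAAABwAAAAAAAAAGAAAAAAAAAA4AAAAAAAAADAAAAAAAAAAMAAAAAAAAAAwAAAAAAAAADAAAAAAAAAAcAAAAAAAAADwAAAAAAAAAPAAAAAAAAAA4AAAAAAAAgAAAAAAAAACAAAAAAAAAAIAAAAAAAAAAwAAAAAAAAAHgAAAAAAAAD/4AAAAAAAAP/8AAAAAAAA///AAAAAAAD//8AAAAAAAPn/wAAAAAAB+D/AAAAAAAH8P8AAAAAAA///wAAAAAAD//3AAAAAAAf/+HAAAAAAf//4eAAAAAD///A4AAAAAf//8DgAAAAB//8AeAAAAAH//ABwAAAACf/AAHAAAAAAgAAA4YAAAAAAAADjgAAAAAAAAefAAAAAAAAB58AAAAAAAAP/wAAAAAAAA//AAAAAAAAB/MAAAAAAAAAAYAAADgAAAABgAAAPAAAAAGAAAA+AAAAA4IAAD8AAAADhwAAP4AAAAcGAAA/gAAABgwAAD/AAAAODAAAP8AAAD4YAAA/wAAB/xgAAD/AAAf/+AAAP+AAH//4AAA/4AA8A/gAAD/gAPwB8AAAP/AA/AHAAAAf/4H8AAAAAB////4AAAAAP//+f8AAAAA///4AMAAAAD///AAAAAAAPx/8AAAAAAA+D/wAAAAAADwP/AAIAAAAA=="/>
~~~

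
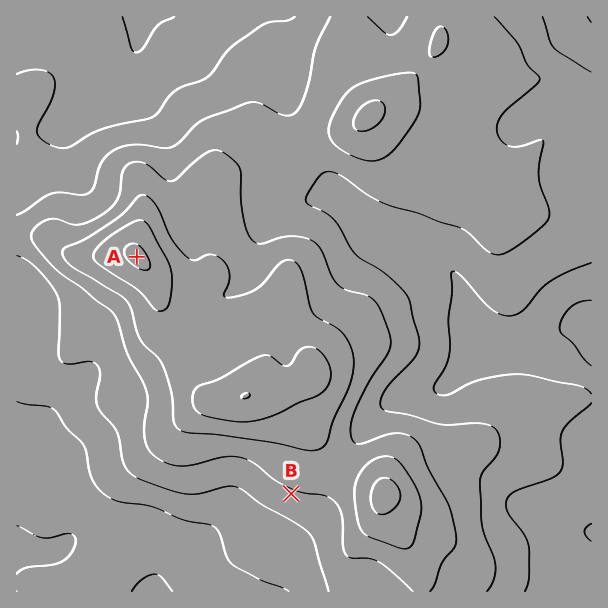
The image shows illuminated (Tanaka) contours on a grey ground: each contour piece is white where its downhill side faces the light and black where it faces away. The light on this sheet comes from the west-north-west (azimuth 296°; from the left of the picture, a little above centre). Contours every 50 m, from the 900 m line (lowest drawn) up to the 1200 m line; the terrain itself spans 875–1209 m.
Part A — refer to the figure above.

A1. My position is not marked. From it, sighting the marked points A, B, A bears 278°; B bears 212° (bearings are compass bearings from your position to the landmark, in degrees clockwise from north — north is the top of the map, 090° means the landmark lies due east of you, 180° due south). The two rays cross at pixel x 415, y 296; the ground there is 990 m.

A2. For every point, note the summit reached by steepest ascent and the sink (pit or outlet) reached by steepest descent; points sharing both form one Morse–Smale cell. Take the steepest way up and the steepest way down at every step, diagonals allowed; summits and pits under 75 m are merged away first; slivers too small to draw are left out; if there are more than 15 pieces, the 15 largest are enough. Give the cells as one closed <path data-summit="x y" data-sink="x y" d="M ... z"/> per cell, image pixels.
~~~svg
<path data-summit="137 257" data-sink="17 546" d="M30 235l-14 1 0 355 245 1 15-31 38-37 5-11 3-25 20-24-26-26-26-46-29-1-28 9-21 0-12-10-10-19-8-42-20-26-12-33-16-17-8-1-24 4-25 0-14-6-16-12z"/><path data-summit="137 257" data-sink="138 17" d="M252 16l-235 0-1 218 31 4 16 12 14 6 25 0 24-4 8 1 16 17 6 11 12 9 17-1 24-13 3-6-6-12-6-24 0-40 4-8 14-11 22-6 23-11 19-2 24-10 0-5-17-33-13-52-10-20z"/><path data-summit="137 257" data-sink="591 329" d="M306 145l-24 11-24 4-18 9-22 6-8 5-6 6-4 8 0 40 4 15 8 23-12 10-20 8-12 0-6-2-7-10-1 4 8 21 20 26 8 42 8 15 9 11 5 3 21 0 28-9 29 1 26 46 20 22 6 3 22-35 20-22 15-9 36-7 11-5 33-33 17-7-8-3-13-13-7-15-5-21-11-21-11-10-64-33-38-30-8-10z"/><path data-summit="386 494" data-sink="591 329" d="M587 324l-15 2-29 16-10 2-47 4-7 4-33 33-17 6-21 3-15 6-25 22-26 42 32 18 10 9 2 21 20 30 10 22 5 15 1 13 170-1 0-264z"/><path data-summit="369 116" data-sink="591 329" d="M434 88l-17 0-18 6-25 16-18 17-47 17-2 3 24 42 8 10 38 30 69 36 6 7 8 13 8 29 7 15 17 15 41 0 10-2 33-17 11-1 4 2 1-96-25-4-46-16-26 1-23-32 0-21-8-23 8-28-19-15z"/><path data-summit="369 116" data-sink="591 17" d="M591 16l-150 0-1 23-4 11-12 16-36 33 2 1 9-6 18-6 27 2 17 7 11 10-4 21-4 4 8 26 0 21 18 27 5 5 26-1 46 16 24 3z"/><path data-summit="369 116" data-sink="138 17" d="M440 16l-187 1 13 19 10 20 13 52 17 36 2 1 48-18 46-39 22-22 12-16 4-11z"/><path data-summit="386 494" data-sink="17 546" d="M342 464l-16 16-4 8-3 25-5 11-38 37-12 23-1 8 158-1 0-12-5-15-10-22-20-30-2-21-10-9z"/>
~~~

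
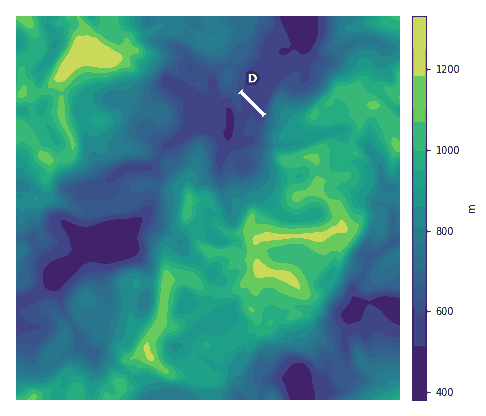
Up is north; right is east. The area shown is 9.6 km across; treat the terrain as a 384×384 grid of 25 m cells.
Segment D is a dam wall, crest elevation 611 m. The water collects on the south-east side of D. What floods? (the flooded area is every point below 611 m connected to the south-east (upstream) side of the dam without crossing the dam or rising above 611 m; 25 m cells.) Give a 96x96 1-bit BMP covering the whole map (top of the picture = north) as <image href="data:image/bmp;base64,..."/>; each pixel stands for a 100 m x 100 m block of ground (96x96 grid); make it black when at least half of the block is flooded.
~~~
<image width="96" height="96" href="data:image/bmp;base64,Qk2+BAAAAAAAAD4AAAAoAAAAYAAAAGAAAAABAAEAAAAAAIAEAAATCwAAEwsAAAIAAAAAAAAA////AAAAAAAAAAAAAAAAAAAAAAAAAAAAAAAAAAAAAAAAAAAAAAAAAAAAAAAAAAAAAAAAAAAAAAAAAAAAAAAAAAAAAAAAAAAAAAAAAAAAAAAAAAAAAAAAAAAAAAAAAAAAAAAAAAAAAAAAAAAAAAAAAAAAAAAAAAAAAAAAAAAAAAAAAAAAAAAAAAAAAAAAAAAAAAAAAAAAAAAAAAAAAAAAAAAAAAAAAAAAAAAAAAAAAAAAAAAAAAAAAAAAAAAAAAAAAAAAAAAAAAAAAAAAAAAAAAAAAAAAAAAAAAAAAAAAAAAAAAAAAAAAAAAAAAAAAAAAAAAAAAAAAAAAAAAAAAAAAAAAAAAAAAAAAAAAAAAAAAAAAAAAAAAAAAAAAAAAAAAAAAAAAAAAAAAAAAAAAAAAAAAAAAAAAAAAAAAAAAAAAAAAAAAAAAAAAAAAAAAAAAAAAAAAAAAAAAAAAAAAAAAAAAAAAAAAAAAAAAAAAAAAAAAAAAAAAAAAAAAAAAAAAAAAAAAAAAAAAAAAAAAAAAAAAAAAAAAAAAAAAAAAAAAAAAAAAAAAAAAAAAAAAAAAAAAAAAAAAAAAAAAAAAAAAAAAAAAAAAAAAAAAAAAAAAAAAAAAAAAAAAAAAAAAAAAAAAAAAAAAAAAAAAAAAAAAAAAAAAAAAAAAAAAAAAAAAAAAAAAAAAAAAAAAAAAAAAAAAAAAAAAAAAAAAAAAAAAAAAAAAAAAAAAAAAAAAAAAAAAAAAAAAAAAAAAAAAAAAAAAAAAAAAAAAAAAAAAAAAAAAAAAAAAAAAAAAAAAAAAAAAAAAAAAAAAAAAAAAAAAAAAAAAAAAAAAAAAAAAAAAAAAAAAAAAAAAAAAAAAAAAAAAAAAAAAAAAAAAAAAAAAAAAAAAAAAAAAAAAAAAAAAAAAAAAAAAAAAAAAAAAAAAAAgAAAAAAAAAAAAAAAwgAAAAAAAAAAAAAAxwAAAAAAAAAAAAAA5AAAAAAAAAAAAAAA9AAAAAAAAAAAADAA/gAAAAAAAAAAAD4A/4AAAAAAAAAAAB8B/8AAAAAAAAAAAA/B/8AAAAAAAAAAAAP//0AAAAAAAAAAAAP//gAAAAAAAAAAAAH//yAAAAAAAAAAAAH//2AAAAAAAAAAAAH///AAAAAAAAAAAAH//+AAAAAAAAAAAAH//8AAAAAAAAAAAAH/+4AAAAAAAAAAAAH/+wAAAAAAAAAAAAP/8gAAAAAAAAAAAAf/gAAAAAAAAAAAAB/zgAAAAAAAAAAAAD/jgAAAAAAAAAAAAD+HAAAAAAAAAAAAAD4HAAAAAAAAAAAAAAgGAAAAAAAAAAAAAAAAAAAAAAAAAAAAAAAAAAAAAAAAAAAAAAAAAAAAAAAAAAAAAAAAAAAAAAAAAAAAAAAAAAAAAAAAAAAAAAAAAAAAAAAAAAAAAAAAAAAAAAAAAAAAAAAAAAAAAAAAAAAAAAAAAAAAAAAAAAAAAAAAAAAAAAAAAAAAAAAAAAAAAAAAAAAAAAAAAAAAAAAAAAAAAAAAAAAAAAAAAAAAAAAAAAAAAAAA="/>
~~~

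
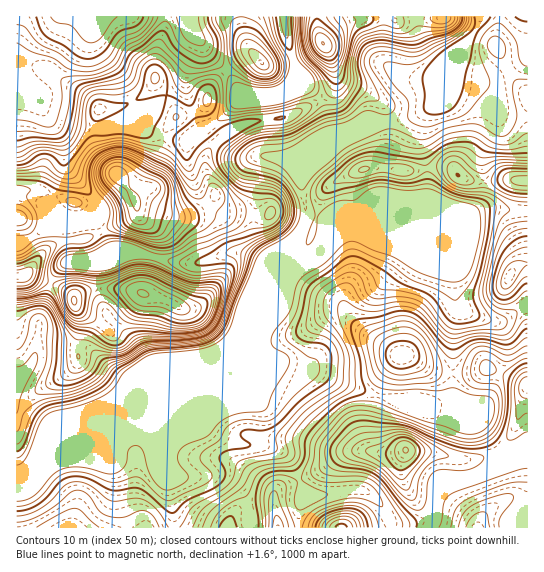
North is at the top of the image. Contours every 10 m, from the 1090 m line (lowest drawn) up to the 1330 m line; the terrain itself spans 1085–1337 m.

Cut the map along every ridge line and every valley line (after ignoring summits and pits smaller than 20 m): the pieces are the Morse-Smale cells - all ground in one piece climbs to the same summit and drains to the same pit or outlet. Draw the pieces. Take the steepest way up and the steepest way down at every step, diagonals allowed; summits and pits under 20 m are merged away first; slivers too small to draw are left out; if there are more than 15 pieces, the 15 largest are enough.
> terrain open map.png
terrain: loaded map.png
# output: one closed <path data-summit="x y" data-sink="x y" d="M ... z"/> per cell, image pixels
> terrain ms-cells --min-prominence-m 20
<path data-summit="117 174" data-sink="94 17" d="M187 16l-171 1 0 56 5-1 1-3 7 10 11 27 16 23 7 14 1 23-13 40 8 7 14 6 14-3 7-7 2 13 12 25 13 8 21-2 13 4 2-14-1-9-3-5-14-14-2-10 34 11 14 0 18-8 13-14-9-19-2-17 6-11 13-12-5-2-11-16-1-16 5-16 13-15-18-19-10-13z"/><path data-summit="401 355" data-sink="481 17" d="M355 232l-9 0-23 9-7 13-11 7-7-1-5-5 2-14-4 1-39 93-1 14 2 6 9 6 21 6 16 8 18-3 61 24 2-1 8-22 13-18 8 1 21 13 21 4 2-42 6-18-4-15-2-25-68-32z"/><path data-summit="117 174" data-sink="481 17" d="M319 100l-29 16-37 5-12 4-20 12-10 10-6 11 2 17 9 19-13 14-6 4-12 4-14 0-33-9 1 8 14 14 4 9-2 19 22 6 24 0 25-10 12-1 25 9 11-9 20-12 11-22 0-16-4-13 0-10 16-16 26-23 34-17-11 0-16 6-19 3-7-25z"/><path data-summit="406 450" data-sink="481 17" d="M289 244l-11 5-7 8-6 10-29 71-8 32-23 55 22 15 22 5 17 0 16 7 9 9 10 20 20-10 24-18 9-2 23 0-5-10 0-19 7-25-62-25-18 3-16-8-21-6-9-6-2-6 1-14 36-85z"/><path data-summit="406 450" data-sink="94 17" d="M489 368l-20 5-16 0 0 26-3 2-16 3-12-5-35 0-8-3-7 26 0 19 5 10-23 0-9 2-24 18-19 9-2 2 1 4 13 9 13 0 24-6 14 2 16 14 13 19 16 0 17-5 5-5 4-21 6-9 8-4 12 0 21-7 13-8 5-11-20-28-16-12-5-11 22 2 5-2 13-29z"/><path data-summit="527 181" data-sink="481 17" d="M465 44l-6 3-6 7-20 51-9 13-3 31 6 20 0 26-10 6-87 35-4 4 20-8 9 0 8 4 55 0 65-27 14-1 12 3 19-1 0-92-23-3-6-4-6-13-7-9-5-2-24-4 3-18 5-14z"/><path data-summit="70 527" data-sink="481 17" d="M199 364l-61 61-111 47-10 1-1 54 157 1 0-15-5-23 1-20-4-8 0-13z"/><path data-summit="117 174" data-sink="481 17" d="M73 344l-32 0-5 5-4 14-15 22 0 88 10-1 111-47 71-70-31 4-52 21-17-12-20-20z"/><path data-summit="143 294" data-sink="481 17" d="M238 252l-12 1-25 10-24 0-23-6-10 36-37 36-4-3-12 17 2 10 22 20 12 7 47-20 31-4 20-9 11-13 32-73-1-2-6 2z"/><path data-summit="323 43" data-sink="481 17" d="M481 16l-39 0-27 5-54-2-22 8-16 16 6 10 6 18 0 14-3 5-12 11 8 18 1 11 9 2 28-9 36-3 28-12 23-54 20-20 7-12z"/><path data-summit="406 450" data-sink="481 17" d="M430 108l-23 11-29 4-28 13-12 8-33 30-4 5 0 10 4 13 0 16-12 25 0 12 5 5 7 1 9-5 13-19 90-36 10-6 0-26-6-20 0-16 3-15z"/><path data-summit="510 275" data-sink="481 17" d="M497 208l-18 3-61 25-51 1 18 4 29 15 37 15 4 7 1 25 5 7 30 11 11 0 21-14 0-2-14-15-2-8 10-15 11-4 0-52z"/><path data-summit="278 527" data-sink="481 17" d="M242 321l-9 17-8 9-14 6-14 16-29 72-3 8 0 13 6 12 4 3 46-1 6 3 14 12 8 16 9-3 15 0 2-11 4-5 21-7-9-20-9-9-16-7-17 0-22-5-22-15 23-55 5-24 10-21z"/><path data-summit="17 218" data-sink="94 17" d="M22 69l-6 5 1 169 5 0 23-15 23-10-17-12 13-40-1-23-7-14-16-23-7-19z"/><path data-summit="478 527" data-sink="94 17" d="M527 451l-25 2-6 12-13 8-14 6-23 2-9 9-5 24-5 5-17 5-16 0-3-3 0 6 136 1z"/>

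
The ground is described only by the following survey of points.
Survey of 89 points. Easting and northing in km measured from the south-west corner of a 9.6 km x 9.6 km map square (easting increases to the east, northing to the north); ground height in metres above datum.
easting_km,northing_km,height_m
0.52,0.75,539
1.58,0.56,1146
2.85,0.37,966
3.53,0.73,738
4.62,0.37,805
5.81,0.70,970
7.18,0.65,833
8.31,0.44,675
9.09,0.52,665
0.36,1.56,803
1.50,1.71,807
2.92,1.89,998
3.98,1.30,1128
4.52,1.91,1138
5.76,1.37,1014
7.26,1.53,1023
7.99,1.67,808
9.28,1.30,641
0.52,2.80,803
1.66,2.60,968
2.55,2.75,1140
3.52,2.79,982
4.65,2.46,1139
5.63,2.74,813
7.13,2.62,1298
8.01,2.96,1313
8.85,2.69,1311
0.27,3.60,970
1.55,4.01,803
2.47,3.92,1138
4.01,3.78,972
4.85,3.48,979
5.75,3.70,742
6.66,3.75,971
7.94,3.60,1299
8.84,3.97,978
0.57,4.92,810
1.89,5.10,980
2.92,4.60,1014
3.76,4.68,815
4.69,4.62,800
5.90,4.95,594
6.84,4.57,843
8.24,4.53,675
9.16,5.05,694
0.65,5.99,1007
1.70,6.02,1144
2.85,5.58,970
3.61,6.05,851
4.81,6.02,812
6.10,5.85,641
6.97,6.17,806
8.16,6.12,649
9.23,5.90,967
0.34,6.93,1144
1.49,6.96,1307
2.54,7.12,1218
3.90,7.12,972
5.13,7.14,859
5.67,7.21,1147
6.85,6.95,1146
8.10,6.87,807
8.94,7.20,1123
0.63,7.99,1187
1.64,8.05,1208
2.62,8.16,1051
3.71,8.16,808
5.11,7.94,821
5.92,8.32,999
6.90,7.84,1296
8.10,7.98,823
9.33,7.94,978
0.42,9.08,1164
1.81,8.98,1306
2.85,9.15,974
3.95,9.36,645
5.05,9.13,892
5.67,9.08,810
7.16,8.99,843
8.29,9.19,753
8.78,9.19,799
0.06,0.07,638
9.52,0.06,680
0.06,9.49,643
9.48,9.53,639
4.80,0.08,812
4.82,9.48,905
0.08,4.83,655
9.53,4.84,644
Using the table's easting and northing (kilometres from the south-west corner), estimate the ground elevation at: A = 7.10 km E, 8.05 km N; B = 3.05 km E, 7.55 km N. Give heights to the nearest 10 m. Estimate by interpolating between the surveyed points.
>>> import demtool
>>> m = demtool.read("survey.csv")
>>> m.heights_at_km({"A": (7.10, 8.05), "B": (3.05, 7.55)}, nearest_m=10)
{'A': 1250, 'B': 1140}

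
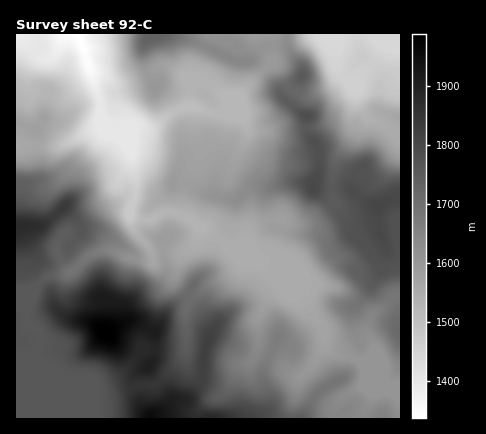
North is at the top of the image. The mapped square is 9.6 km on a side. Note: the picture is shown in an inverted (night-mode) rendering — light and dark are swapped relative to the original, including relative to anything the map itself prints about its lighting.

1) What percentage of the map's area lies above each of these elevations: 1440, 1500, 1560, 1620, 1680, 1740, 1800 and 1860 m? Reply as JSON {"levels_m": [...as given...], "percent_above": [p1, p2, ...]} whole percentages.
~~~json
{"levels_m": [1440, 1500, 1560, 1620, 1680, 1740, 1800, 1860], "percent_above": [94, 87, 73, 54, 40, 30, 12, 6]}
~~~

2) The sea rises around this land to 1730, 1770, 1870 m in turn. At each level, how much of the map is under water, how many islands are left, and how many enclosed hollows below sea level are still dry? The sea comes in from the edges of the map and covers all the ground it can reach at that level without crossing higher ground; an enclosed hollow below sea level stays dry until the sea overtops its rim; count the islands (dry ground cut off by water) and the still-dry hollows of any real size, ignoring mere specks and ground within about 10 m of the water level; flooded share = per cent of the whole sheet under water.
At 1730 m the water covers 68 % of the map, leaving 1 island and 0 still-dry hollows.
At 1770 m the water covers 81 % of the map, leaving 2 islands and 0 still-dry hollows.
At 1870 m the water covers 95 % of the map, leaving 1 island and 0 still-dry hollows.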